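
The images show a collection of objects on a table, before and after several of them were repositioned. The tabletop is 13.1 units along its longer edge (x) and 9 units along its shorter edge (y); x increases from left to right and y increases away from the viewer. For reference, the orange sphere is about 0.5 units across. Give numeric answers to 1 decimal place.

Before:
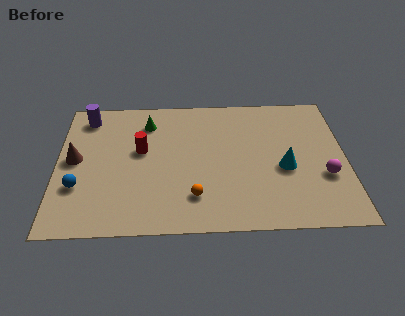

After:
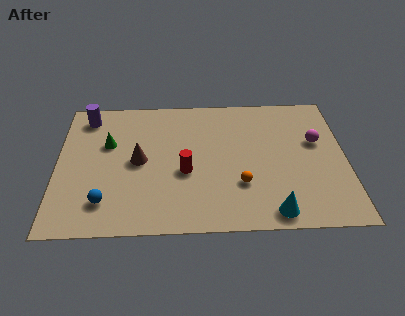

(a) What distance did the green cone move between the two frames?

2.3

The green cone moved from about (4.1, 7.1) to (2.3, 5.7), a distance of √(1.8² + 1.4²) ≈ 2.3.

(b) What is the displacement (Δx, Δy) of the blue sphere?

(1.2, -1.0)

The blue sphere started near (1.0, 2.9) and ended near (2.2, 1.9).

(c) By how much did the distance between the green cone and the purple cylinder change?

-0.7

The distance was about 2.8 in the first image and 2.1 in the second, so they moved 0.7 units closer together.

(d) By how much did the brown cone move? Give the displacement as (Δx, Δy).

(2.9, -0.2)

The brown cone was at about (0.8, 4.7) and moved to about (3.7, 4.5).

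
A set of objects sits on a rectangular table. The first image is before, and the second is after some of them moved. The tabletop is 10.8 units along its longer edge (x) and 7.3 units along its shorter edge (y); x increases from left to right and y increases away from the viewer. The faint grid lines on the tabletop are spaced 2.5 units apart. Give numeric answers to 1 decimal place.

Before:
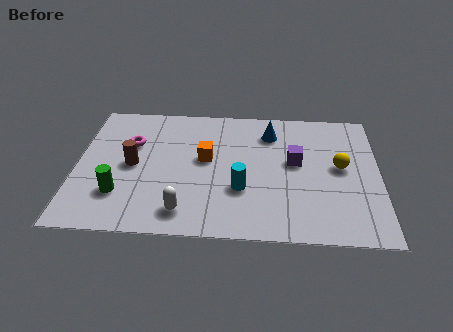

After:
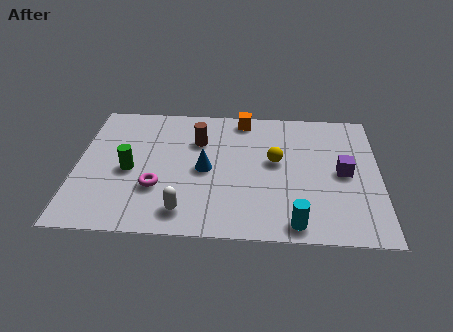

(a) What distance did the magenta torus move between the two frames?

2.6

The magenta torus was near (1.9, 4.8) before and (2.9, 2.4) after, so it travelled √(1.0² + 2.4²) ≈ 2.6 units.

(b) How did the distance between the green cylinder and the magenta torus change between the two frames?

-1.5

They were about 2.8 units apart before and 1.3 after — 1.5 units closer together.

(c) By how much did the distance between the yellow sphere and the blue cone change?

-0.5

They were about 3.1 units apart before and 2.6 after — 0.5 units closer together.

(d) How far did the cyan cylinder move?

2.5

The cyan cylinder moved from about (5.9, 2.5) to (7.8, 0.8), a distance of √(1.9² + 1.7²) ≈ 2.5.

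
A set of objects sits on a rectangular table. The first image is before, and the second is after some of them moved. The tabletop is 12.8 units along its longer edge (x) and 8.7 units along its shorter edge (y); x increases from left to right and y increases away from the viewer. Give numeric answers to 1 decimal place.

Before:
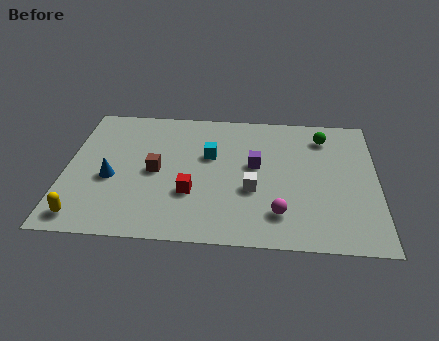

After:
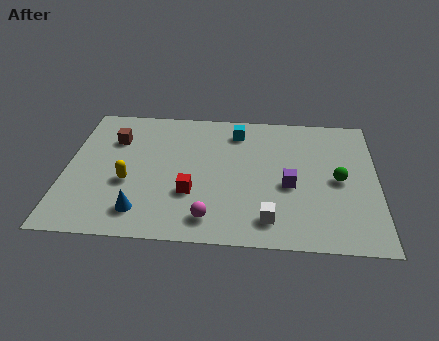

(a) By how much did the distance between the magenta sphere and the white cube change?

+0.6

Before: roughly 1.8 units apart; after: 2.4. That's 0.6 units further apart.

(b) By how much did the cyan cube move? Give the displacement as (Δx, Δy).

(1.1, 1.7)

The cyan cube was at about (5.9, 5.4) and moved to about (7.0, 7.1).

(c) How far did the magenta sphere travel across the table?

2.8

The magenta sphere moved from about (8.8, 1.9) to (6.0, 1.4), a distance of √(2.8² + 0.5²) ≈ 2.8.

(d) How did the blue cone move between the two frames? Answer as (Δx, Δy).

(1.3, -2.0)

The blue cone was at about (1.9, 3.6) and moved to about (3.2, 1.6).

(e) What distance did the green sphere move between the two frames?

2.9

From (10.6, 7.0) to (11.2, 4.2), the green sphere covered √(0.6² + 2.8²) ≈ 2.9 units.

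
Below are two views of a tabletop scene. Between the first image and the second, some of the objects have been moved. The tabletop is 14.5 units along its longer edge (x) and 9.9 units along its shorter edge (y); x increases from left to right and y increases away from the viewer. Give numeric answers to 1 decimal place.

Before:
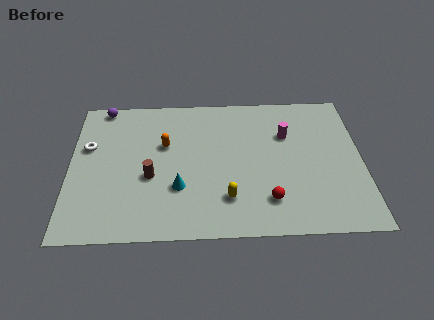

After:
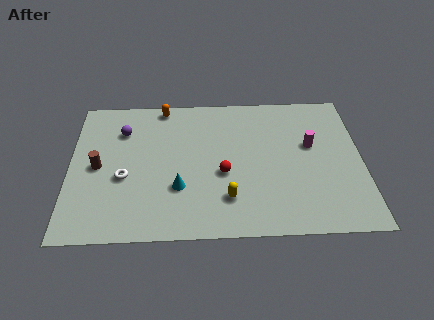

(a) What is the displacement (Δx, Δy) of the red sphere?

(-2.2, 1.9)

The red sphere was at about (9.8, 2.2) and moved to about (7.6, 4.1).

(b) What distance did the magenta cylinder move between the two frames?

1.4

The magenta cylinder moved from about (10.8, 6.7) to (12.0, 5.9), a distance of √(1.2² + 0.8²) ≈ 1.4.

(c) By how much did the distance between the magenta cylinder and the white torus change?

-0.4

Before: roughly 9.9 units apart; after: 9.5. That's 0.4 units closer together.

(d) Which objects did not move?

the cyan cone and the yellow capsule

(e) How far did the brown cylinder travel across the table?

2.7

The brown cylinder was near (4.0, 4.0) before and (1.4, 4.8) after, so it travelled √(2.6² + 0.8²) ≈ 2.7 units.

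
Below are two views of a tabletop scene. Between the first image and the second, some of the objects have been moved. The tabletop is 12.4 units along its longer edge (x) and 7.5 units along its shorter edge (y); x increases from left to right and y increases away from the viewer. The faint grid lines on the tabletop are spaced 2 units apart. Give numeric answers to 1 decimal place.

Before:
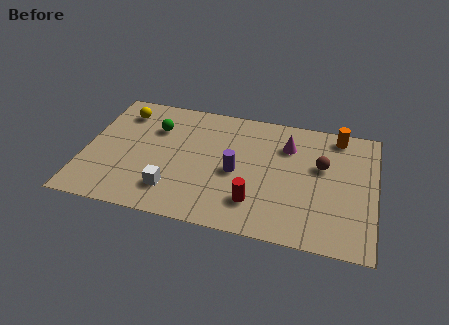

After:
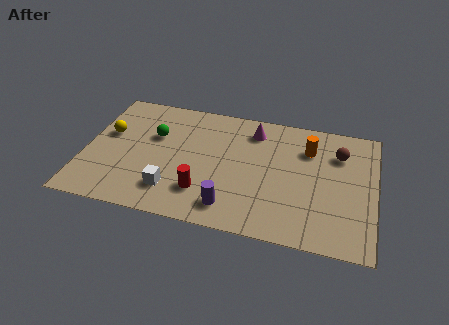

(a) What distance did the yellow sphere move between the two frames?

1.6

The yellow sphere was near (1.4, 6.0) before and (0.9, 4.5) after, so it travelled √(0.5² + 1.5²) ≈ 1.6 units.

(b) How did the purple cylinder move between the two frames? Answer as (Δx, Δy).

(-0.1, -2.1)

From the two frames, the purple cylinder sits at roughly (6.5, 3.4) before and (6.4, 1.3) after.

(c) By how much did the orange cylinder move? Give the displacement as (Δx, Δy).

(-1.2, -1.1)

The orange cylinder was at about (10.7, 6.6) and moved to about (9.5, 5.5).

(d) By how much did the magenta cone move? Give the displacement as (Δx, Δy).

(-1.5, 0.6)

From the two frames, the magenta cone sits at roughly (8.6, 5.5) before and (7.1, 6.1) after.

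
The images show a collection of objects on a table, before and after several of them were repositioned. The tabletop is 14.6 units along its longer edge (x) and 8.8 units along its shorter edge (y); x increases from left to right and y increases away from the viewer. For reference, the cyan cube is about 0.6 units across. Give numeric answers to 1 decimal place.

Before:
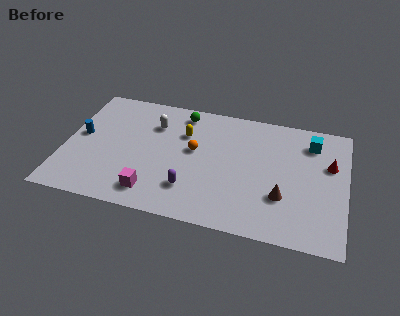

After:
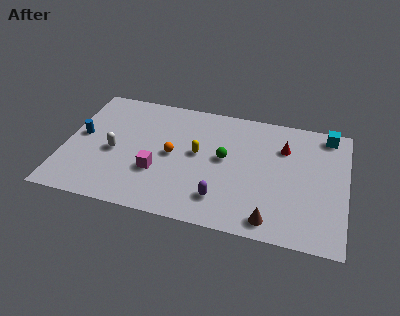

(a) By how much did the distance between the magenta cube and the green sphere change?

-2.4

They were about 6.2 units apart before and 3.8 after — 2.4 units closer together.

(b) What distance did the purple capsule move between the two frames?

1.6

From (6.7, 2.2) to (8.3, 1.9), the purple capsule covered √(1.6² + 0.3²) ≈ 1.6 units.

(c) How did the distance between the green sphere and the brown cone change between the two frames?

-2.8

The distance was about 7.3 in the first image and 4.5 in the second, so they moved 2.8 units closer together.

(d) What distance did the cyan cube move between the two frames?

1.1

From (12.7, 7.0) to (13.5, 7.8), the cyan cube covered √(0.8² + 0.8²) ≈ 1.1 units.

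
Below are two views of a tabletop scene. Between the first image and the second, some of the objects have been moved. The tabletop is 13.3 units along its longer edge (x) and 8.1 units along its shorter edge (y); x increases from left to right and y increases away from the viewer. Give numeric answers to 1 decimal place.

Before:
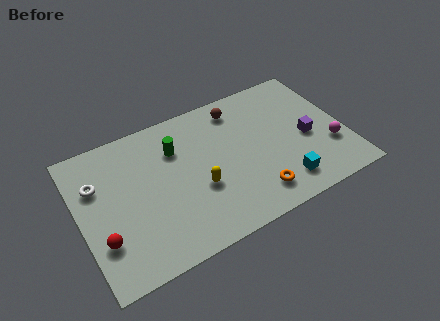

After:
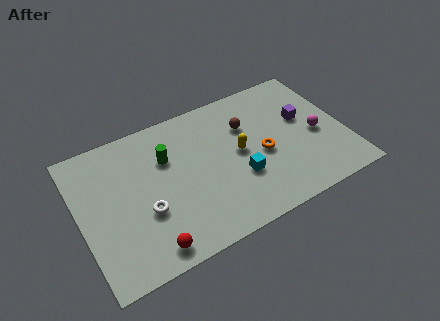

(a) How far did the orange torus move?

2.2

From (8.4, 1.5) to (9.1, 3.6), the orange torus covered √(0.7² + 2.1²) ≈ 2.2 units.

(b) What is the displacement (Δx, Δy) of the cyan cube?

(-2.0, 1.3)

The cyan cube was at about (9.8, 1.5) and moved to about (7.8, 2.8).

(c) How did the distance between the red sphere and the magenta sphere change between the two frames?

-2.2

They were about 11.5 units apart before and 9.3 after — 2.2 units closer together.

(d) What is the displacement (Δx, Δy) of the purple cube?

(0.0, 1.2)

From the two frames, the purple cube sits at roughly (11.4, 3.6) before and (11.4, 4.8) after.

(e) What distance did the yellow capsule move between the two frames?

2.5

The yellow capsule moved from about (5.8, 3.1) to (8.0, 4.2), a distance of √(2.2² + 1.1²) ≈ 2.5.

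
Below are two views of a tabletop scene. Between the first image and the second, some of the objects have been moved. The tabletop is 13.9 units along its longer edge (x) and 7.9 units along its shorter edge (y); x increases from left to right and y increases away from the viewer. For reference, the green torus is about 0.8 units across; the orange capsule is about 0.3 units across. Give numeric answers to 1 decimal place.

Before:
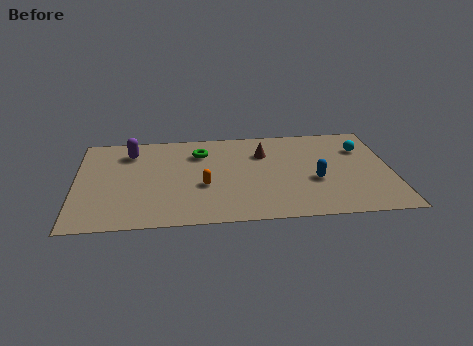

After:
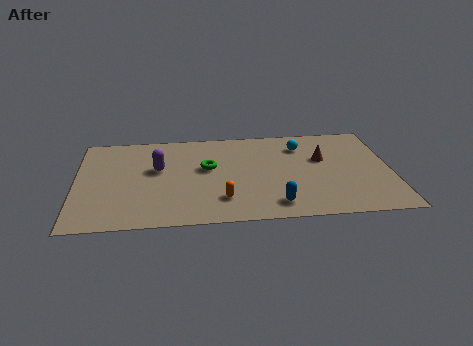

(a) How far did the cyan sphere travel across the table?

2.7

The cyan sphere was near (12.7, 5.6) before and (10.0, 6.1) after, so it travelled √(2.7² + 0.5²) ≈ 2.7 units.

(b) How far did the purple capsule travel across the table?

1.9

From (2.4, 6.2) to (3.6, 4.7), the purple capsule covered √(1.2² + 1.5²) ≈ 1.9 units.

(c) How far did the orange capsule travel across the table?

1.4

From (5.6, 3.1) to (6.4, 1.9), the orange capsule covered √(0.8² + 1.2²) ≈ 1.4 units.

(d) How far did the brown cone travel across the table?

2.7

The brown cone moved from about (8.3, 5.6) to (10.9, 4.9), a distance of √(2.6² + 0.7²) ≈ 2.7.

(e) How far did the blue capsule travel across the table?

2.5

The blue capsule moved from about (10.5, 3.1) to (8.7, 1.3), a distance of √(1.8² + 1.8²) ≈ 2.5.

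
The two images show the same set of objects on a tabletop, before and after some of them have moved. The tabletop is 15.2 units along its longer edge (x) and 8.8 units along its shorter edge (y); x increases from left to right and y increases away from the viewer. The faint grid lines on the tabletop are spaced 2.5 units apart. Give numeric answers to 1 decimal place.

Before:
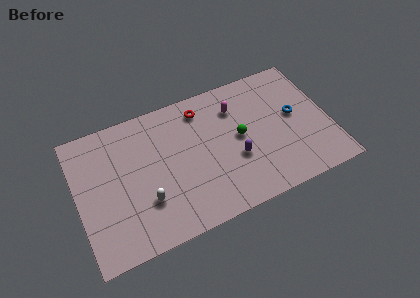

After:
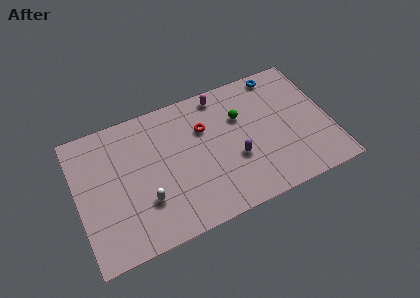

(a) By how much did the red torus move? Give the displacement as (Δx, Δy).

(0.0, -1.3)

The red torus was at about (7.8, 7.3) and moved to about (7.8, 6.0).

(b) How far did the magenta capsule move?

1.4

The magenta capsule moved from about (9.8, 6.6) to (9.0, 7.8), a distance of √(0.8² + 1.2²) ≈ 1.4.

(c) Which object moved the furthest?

the blue torus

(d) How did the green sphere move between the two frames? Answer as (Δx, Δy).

(0.2, 1.3)

The green sphere started near (9.8, 4.6) and ended near (10.0, 5.9).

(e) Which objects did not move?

the white capsule and the purple capsule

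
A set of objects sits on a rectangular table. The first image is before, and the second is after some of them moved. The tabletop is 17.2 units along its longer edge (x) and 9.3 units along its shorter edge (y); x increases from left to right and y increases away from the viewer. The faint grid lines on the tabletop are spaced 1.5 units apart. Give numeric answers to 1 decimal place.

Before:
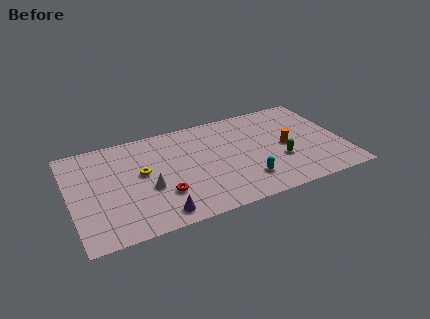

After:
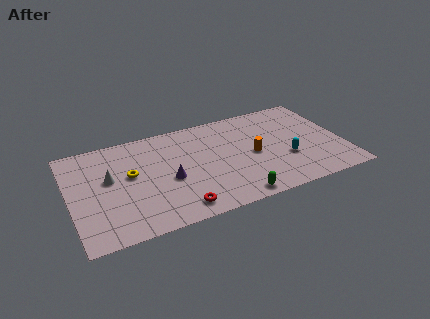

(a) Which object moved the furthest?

the green capsule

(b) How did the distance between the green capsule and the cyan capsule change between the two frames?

+1.8

The distance was about 2.5 in the first image and 4.3 in the second, so they moved 1.8 units further apart.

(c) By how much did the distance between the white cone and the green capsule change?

+0.4

The distance was about 8.3 in the first image and 8.7 in the second, so they moved 0.4 units further apart.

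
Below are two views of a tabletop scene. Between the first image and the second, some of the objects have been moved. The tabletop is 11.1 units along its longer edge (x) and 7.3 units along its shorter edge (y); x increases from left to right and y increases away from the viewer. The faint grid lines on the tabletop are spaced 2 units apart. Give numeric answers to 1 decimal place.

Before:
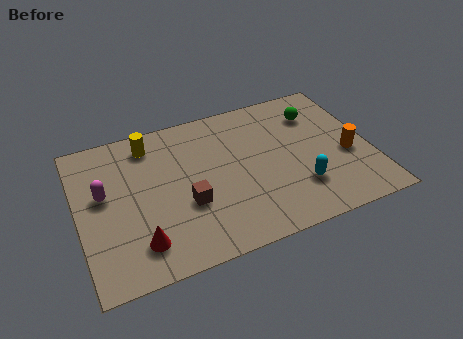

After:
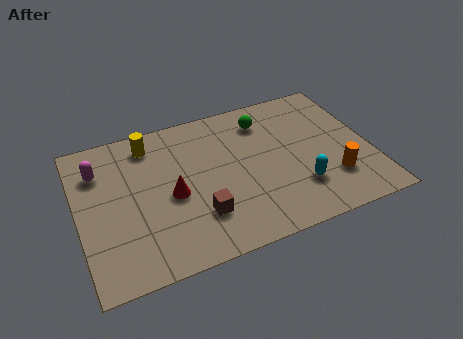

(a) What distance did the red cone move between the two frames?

2.3

From (2.1, 1.5) to (3.5, 3.3), the red cone covered √(1.4² + 1.8²) ≈ 2.3 units.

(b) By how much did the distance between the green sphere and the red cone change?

-3.7

They were about 8.2 units apart before and 4.5 after — 3.7 units closer together.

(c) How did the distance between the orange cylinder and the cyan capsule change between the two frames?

-0.9

They were about 2.2 units apart before and 1.3 after — 0.9 units closer together.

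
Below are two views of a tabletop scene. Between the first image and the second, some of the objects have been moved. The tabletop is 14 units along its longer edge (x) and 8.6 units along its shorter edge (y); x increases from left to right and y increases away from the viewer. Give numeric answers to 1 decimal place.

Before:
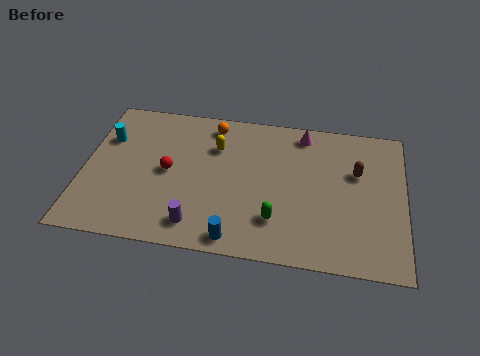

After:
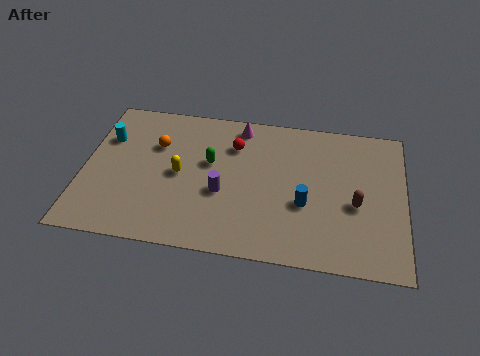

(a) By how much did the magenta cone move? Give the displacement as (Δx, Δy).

(-2.8, 0.0)

The magenta cone started near (9.5, 7.5) and ended near (6.7, 7.5).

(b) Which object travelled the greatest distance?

the green capsule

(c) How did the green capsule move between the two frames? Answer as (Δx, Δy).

(-3.0, 2.9)

From the two frames, the green capsule sits at roughly (8.5, 2.2) before and (5.5, 5.1) after.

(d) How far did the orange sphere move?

2.9

The orange sphere moved from about (5.5, 7.4) to (3.1, 5.8), a distance of √(2.4² + 1.6²) ≈ 2.9.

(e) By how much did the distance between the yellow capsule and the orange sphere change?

+0.6

Before: roughly 1.3 units apart; after: 1.9. That's 0.6 units further apart.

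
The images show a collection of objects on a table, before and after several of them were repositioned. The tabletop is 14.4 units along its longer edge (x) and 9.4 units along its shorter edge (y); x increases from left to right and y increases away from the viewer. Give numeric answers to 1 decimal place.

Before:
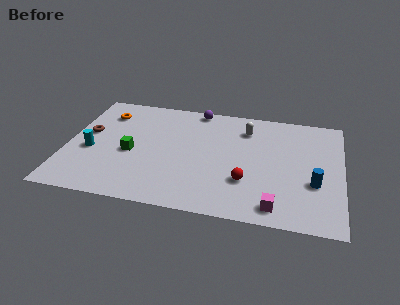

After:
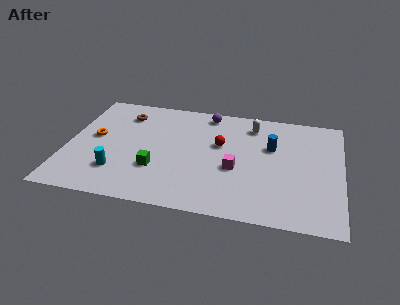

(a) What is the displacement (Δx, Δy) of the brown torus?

(1.8, 2.0)

The brown torus started near (1.0, 5.4) and ended near (2.8, 7.4).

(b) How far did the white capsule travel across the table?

0.5

From (9.3, 7.3) to (9.6, 7.7), the white capsule covered √(0.3² + 0.4²) ≈ 0.5 units.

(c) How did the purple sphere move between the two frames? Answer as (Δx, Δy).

(0.6, -0.3)

The purple sphere started near (6.6, 8.6) and ended near (7.2, 8.3).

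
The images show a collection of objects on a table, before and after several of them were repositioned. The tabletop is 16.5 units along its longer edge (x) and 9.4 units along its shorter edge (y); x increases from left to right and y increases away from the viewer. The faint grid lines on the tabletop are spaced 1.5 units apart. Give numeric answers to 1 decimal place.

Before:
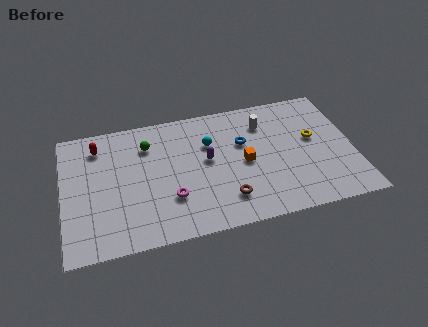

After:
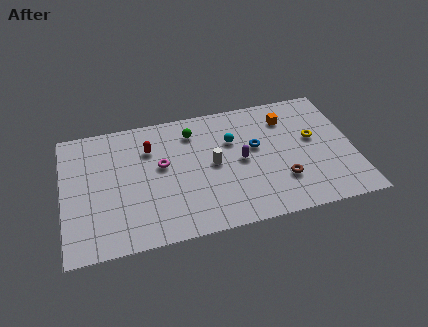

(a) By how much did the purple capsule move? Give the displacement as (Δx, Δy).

(1.9, -0.5)

The purple capsule was at about (8.2, 5.2) and moved to about (10.1, 4.7).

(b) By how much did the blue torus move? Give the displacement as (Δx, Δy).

(0.7, -0.5)

The blue torus was at about (10.3, 6.0) and moved to about (11.0, 5.5).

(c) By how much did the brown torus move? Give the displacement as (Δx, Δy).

(3.2, 0.6)

The brown torus was at about (9.1, 2.1) and moved to about (12.3, 2.7).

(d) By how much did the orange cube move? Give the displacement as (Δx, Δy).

(2.6, 2.8)

The orange cube was at about (10.3, 4.5) and moved to about (12.9, 7.3).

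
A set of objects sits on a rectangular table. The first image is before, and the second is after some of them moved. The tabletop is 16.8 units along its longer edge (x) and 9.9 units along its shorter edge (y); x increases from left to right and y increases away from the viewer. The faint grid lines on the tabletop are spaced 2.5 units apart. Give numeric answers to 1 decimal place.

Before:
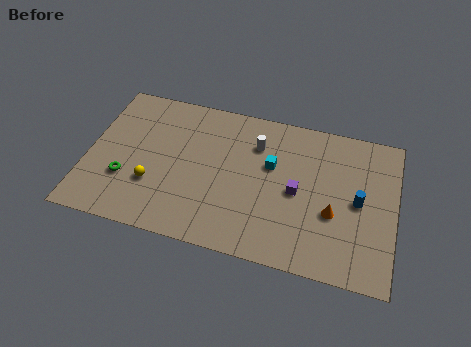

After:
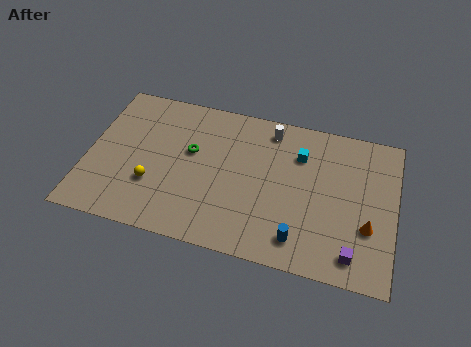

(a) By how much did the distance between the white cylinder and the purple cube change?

+5.0

They were about 3.5 units apart before and 8.5 after — 5.0 units further apart.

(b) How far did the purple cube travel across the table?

4.5

The purple cube moved from about (11.5, 4.7) to (14.7, 1.5), a distance of √(3.2² + 3.2²) ≈ 4.5.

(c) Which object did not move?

the yellow sphere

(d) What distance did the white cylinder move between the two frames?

1.4

The white cylinder was near (9.1, 7.3) before and (9.8, 8.5) after, so it travelled √(0.7² + 1.2²) ≈ 1.4 units.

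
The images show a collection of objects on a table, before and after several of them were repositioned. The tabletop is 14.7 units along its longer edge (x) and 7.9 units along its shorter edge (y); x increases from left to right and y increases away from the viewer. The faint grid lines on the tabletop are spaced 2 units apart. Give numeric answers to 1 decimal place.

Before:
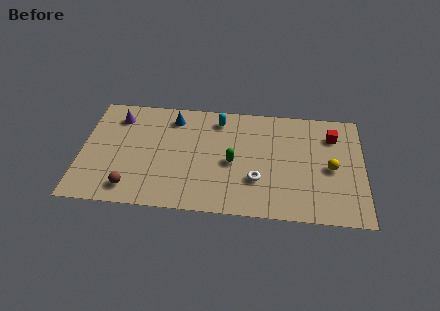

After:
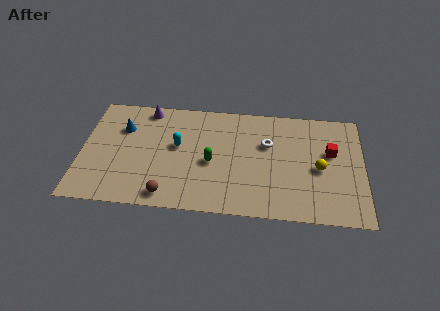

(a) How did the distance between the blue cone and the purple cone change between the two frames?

-1.0

The distance was about 2.9 in the first image and 1.9 in the second, so they moved 1.0 units closer together.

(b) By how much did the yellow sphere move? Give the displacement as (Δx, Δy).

(-0.6, -0.1)

The yellow sphere was at about (13.0, 3.7) and moved to about (12.4, 3.6).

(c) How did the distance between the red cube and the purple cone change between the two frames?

-1.4

They were about 11.3 units apart before and 9.9 after — 1.4 units closer together.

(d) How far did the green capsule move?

1.1

The green capsule moved from about (7.9, 3.6) to (6.8, 3.5), a distance of √(1.1² + 0.1²) ≈ 1.1.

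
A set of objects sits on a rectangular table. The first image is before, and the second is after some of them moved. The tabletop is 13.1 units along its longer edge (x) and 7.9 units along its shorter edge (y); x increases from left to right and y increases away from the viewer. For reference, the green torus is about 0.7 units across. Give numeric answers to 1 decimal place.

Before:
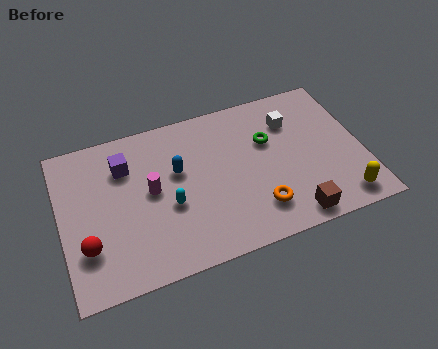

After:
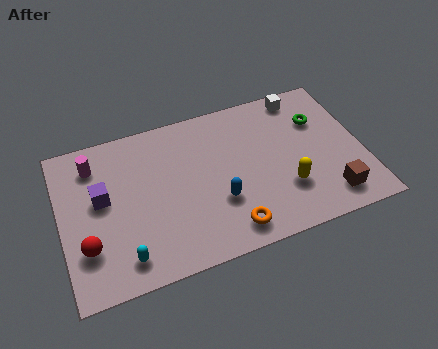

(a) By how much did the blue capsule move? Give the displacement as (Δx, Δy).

(1.6, -2.1)

From the two frames, the blue capsule sits at roughly (5.1, 4.8) before and (6.7, 2.7) after.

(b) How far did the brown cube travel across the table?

1.8

From (9.7, 0.9) to (11.4, 1.4), the brown cube covered √(1.7² + 0.5²) ≈ 1.8 units.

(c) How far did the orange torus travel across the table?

1.4

The orange torus was near (8.3, 1.8) before and (7.0, 1.2) after, so it travelled √(1.3² + 0.6²) ≈ 1.4 units.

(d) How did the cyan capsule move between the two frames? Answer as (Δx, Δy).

(-2.1, -1.9)

The cyan capsule was at about (4.6, 3.2) and moved to about (2.5, 1.3).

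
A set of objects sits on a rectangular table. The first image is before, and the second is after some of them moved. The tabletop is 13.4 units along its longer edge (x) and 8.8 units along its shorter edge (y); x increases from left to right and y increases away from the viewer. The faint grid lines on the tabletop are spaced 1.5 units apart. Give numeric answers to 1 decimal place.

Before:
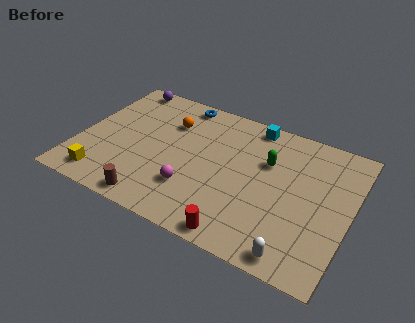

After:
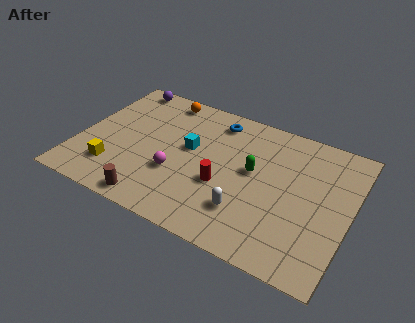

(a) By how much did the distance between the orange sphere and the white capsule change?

-1.4

Before: roughly 8.8 units apart; after: 7.4. That's 1.4 units closer together.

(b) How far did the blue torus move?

2.0

The blue torus moved from about (4.5, 7.9) to (6.4, 7.4), a distance of √(1.9² + 0.5²) ≈ 2.0.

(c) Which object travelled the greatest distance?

the cyan cube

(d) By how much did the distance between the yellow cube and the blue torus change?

-0.3

Before: roughly 7.2 units apart; after: 6.9. That's 0.3 units closer together.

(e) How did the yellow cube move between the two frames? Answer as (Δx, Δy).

(0.4, 0.8)

From the two frames, the yellow cube sits at roughly (1.6, 1.3) before and (2.0, 2.1) after.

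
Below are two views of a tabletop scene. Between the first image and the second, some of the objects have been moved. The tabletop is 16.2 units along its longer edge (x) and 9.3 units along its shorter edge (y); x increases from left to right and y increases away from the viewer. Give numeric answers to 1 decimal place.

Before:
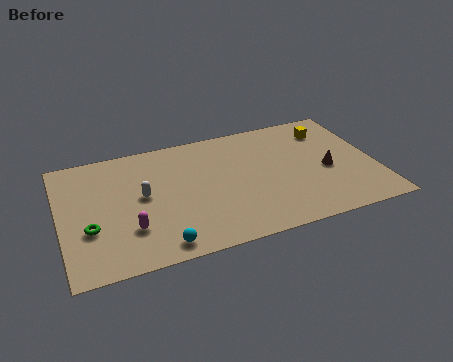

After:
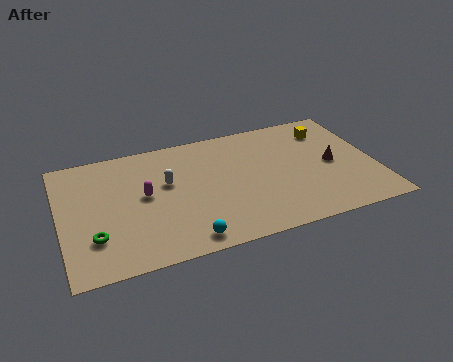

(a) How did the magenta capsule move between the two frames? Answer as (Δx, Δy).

(0.9, 2.3)

From the two frames, the magenta capsule sits at roughly (3.4, 2.7) before and (4.3, 5.0) after.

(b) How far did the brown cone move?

0.5

The brown cone was near (13.7, 4.1) before and (14.0, 4.5) after, so it travelled √(0.3² + 0.4²) ≈ 0.5 units.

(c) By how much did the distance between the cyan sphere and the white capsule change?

+0.6

The distance was about 3.9 in the first image and 4.5 in the second, so they moved 0.6 units further apart.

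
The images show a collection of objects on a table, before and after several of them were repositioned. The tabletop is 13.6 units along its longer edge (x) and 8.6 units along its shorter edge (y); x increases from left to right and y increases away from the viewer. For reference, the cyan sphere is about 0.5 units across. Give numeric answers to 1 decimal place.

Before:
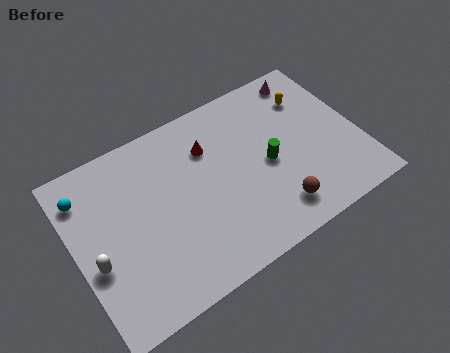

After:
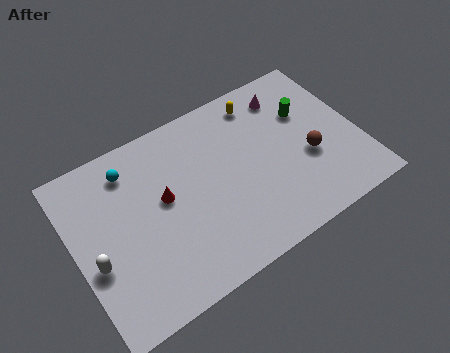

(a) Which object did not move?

the white capsule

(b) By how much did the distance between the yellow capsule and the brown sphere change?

-1.2

The distance was about 5.5 in the first image and 4.3 in the second, so they moved 1.2 units closer together.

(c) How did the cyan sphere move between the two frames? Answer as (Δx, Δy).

(2.2, 0.2)

The cyan sphere started near (0.8, 6.8) and ended near (3.0, 7.0).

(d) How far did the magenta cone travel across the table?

1.2

The magenta cone was near (11.8, 7.5) before and (10.7, 7.0) after, so it travelled √(1.1² + 0.5²) ≈ 1.2 units.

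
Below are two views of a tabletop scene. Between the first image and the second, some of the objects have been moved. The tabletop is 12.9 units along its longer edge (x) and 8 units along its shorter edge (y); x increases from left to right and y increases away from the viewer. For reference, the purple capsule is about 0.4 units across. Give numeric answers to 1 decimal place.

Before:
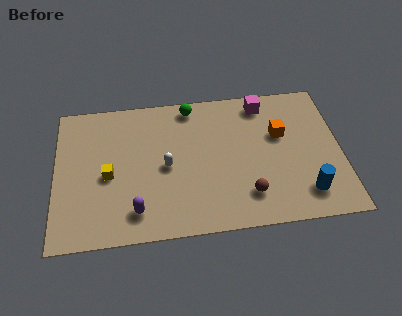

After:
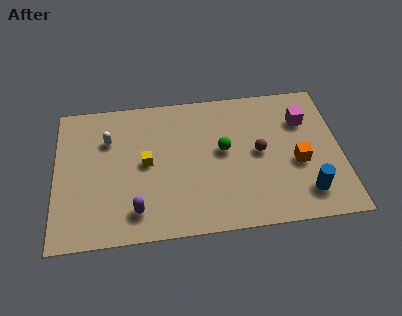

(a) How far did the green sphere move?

3.0

The green sphere was near (6.2, 7.1) before and (7.6, 4.4) after, so it travelled √(1.4² + 2.7²) ≈ 3.0 units.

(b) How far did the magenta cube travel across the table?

2.2

From (9.5, 6.9) to (11.3, 5.7), the magenta cube covered √(1.8² + 1.2²) ≈ 2.2 units.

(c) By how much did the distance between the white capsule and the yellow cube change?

-0.3

The distance was about 2.6 in the first image and 2.3 in the second, so they moved 0.3 units closer together.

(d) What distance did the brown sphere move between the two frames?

2.4

The brown sphere moved from about (8.6, 1.8) to (9.2, 4.1), a distance of √(0.6² + 2.3²) ≈ 2.4.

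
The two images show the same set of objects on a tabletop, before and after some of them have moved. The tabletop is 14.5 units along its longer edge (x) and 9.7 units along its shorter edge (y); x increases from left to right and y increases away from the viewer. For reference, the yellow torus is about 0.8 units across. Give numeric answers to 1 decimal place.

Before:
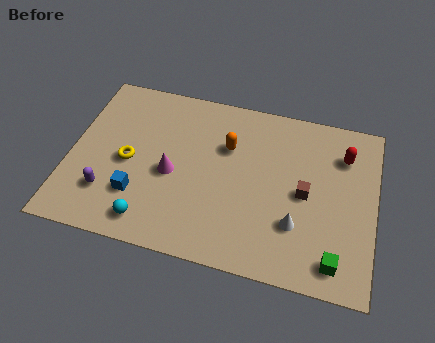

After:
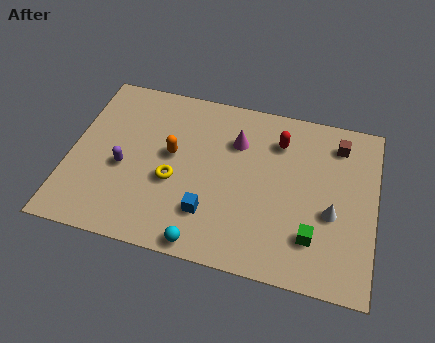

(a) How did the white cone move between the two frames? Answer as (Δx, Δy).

(1.6, 1.0)

The white cone was at about (10.9, 2.9) and moved to about (12.5, 3.9).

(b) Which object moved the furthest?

the magenta cone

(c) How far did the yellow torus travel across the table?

2.3

From (2.8, 4.5) to (5.0, 3.9), the yellow torus covered √(2.2² + 0.6²) ≈ 2.3 units.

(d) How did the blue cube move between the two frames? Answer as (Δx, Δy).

(3.4, -0.2)

The blue cube started near (3.4, 2.7) and ended near (6.8, 2.5).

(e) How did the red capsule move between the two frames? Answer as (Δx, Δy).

(-3.1, 0.1)

The red capsule was at about (12.9, 7.3) and moved to about (9.8, 7.4).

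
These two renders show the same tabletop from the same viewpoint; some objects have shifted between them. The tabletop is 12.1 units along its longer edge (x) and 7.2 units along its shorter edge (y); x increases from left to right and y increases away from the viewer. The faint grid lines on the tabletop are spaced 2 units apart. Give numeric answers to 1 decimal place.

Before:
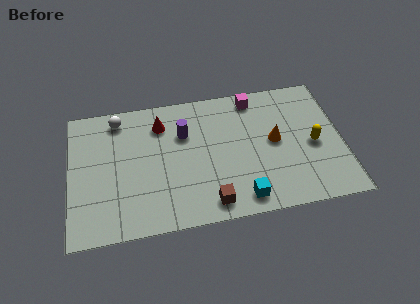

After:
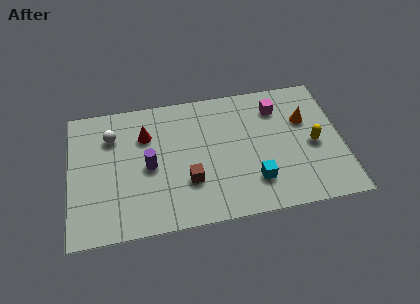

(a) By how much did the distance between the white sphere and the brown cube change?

-2.0

They were about 6.5 units apart before and 4.5 after — 2.0 units closer together.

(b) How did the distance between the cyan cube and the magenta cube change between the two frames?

-1.4

The distance was about 5.4 in the first image and 4.0 in the second, so they moved 1.4 units closer together.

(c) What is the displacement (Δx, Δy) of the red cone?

(-0.7, -0.5)

From the two frames, the red cone sits at roughly (4.1, 5.6) before and (3.4, 5.1) after.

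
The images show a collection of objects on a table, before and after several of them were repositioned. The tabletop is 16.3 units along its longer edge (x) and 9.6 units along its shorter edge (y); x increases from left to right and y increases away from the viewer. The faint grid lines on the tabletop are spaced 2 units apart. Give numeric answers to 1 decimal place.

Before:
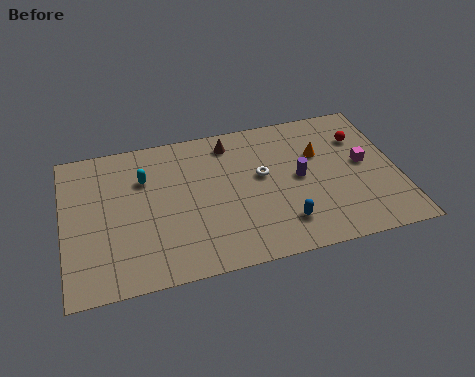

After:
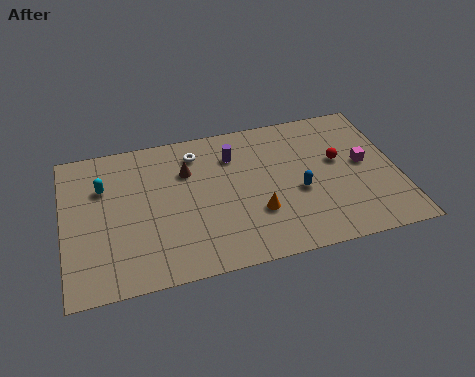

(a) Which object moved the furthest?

the orange cone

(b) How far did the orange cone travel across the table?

4.6

From (12.6, 6.3) to (9.3, 3.1), the orange cone covered √(3.3² + 3.2²) ≈ 4.6 units.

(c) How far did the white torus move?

3.9

The white torus moved from about (9.7, 5.5) to (6.6, 7.8), a distance of √(3.1² + 2.3²) ≈ 3.9.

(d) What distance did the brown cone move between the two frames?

2.6

The brown cone moved from about (8.3, 8.1) to (6.1, 6.7), a distance of √(2.2² + 1.4²) ≈ 2.6.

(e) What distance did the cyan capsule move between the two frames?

2.0

From (4.0, 6.7) to (2.0, 6.6), the cyan capsule covered √(2.0² + 0.1²) ≈ 2.0 units.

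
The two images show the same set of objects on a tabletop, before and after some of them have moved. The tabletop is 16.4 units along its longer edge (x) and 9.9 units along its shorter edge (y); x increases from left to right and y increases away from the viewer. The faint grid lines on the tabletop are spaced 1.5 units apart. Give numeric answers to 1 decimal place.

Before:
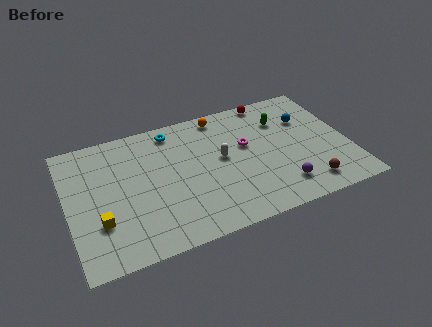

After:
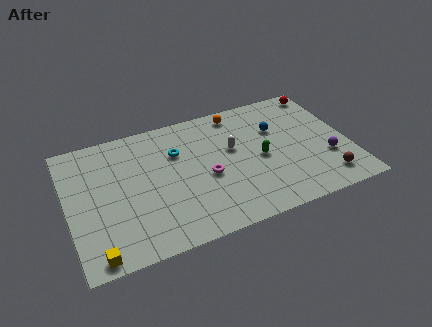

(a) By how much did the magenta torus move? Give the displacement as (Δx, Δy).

(-2.5, -1.6)

From the two frames, the magenta torus sits at roughly (10.5, 5.9) before and (8.0, 4.3) after.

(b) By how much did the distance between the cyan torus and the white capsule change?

-0.8

The distance was about 4.1 in the first image and 3.3 in the second, so they moved 0.8 units closer together.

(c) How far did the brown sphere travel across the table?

1.1

The brown sphere was near (13.6, 1.6) before and (14.7, 1.7) after, so it travelled √(1.1² + 0.1²) ≈ 1.1 units.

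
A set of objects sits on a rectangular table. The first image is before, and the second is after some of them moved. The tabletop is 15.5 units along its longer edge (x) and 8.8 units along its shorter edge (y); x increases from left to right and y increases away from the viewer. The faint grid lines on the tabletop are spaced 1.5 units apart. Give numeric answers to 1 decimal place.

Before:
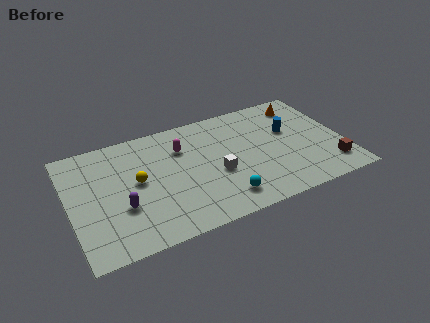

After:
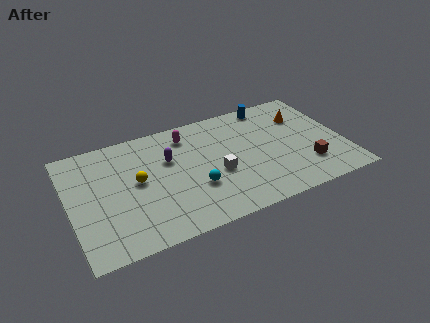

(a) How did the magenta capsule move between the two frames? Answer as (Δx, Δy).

(0.4, 0.9)

The magenta capsule started near (6.5, 6.3) and ended near (6.9, 7.2).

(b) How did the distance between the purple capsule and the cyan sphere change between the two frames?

-2.7

Before: roughly 5.7 units apart; after: 3.0. That's 2.7 units closer together.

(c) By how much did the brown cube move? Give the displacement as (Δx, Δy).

(-1.3, 0.5)

From the two frames, the brown cube sits at roughly (14.5, 1.8) before and (13.2, 2.3) after.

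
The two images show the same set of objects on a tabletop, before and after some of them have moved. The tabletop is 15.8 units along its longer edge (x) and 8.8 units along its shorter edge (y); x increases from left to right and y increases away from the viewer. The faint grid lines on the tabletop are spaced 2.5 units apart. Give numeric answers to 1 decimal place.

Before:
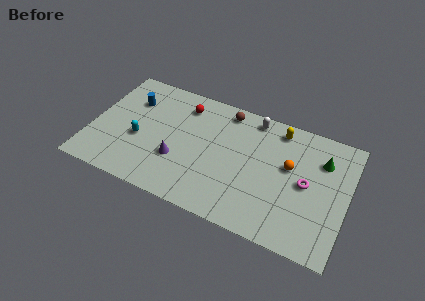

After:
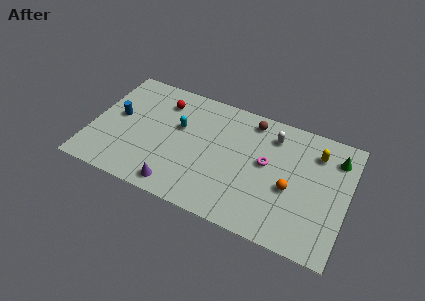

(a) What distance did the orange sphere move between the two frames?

1.5

The orange sphere was near (12.2, 5.2) before and (12.4, 3.7) after, so it travelled √(0.2² + 1.5²) ≈ 1.5 units.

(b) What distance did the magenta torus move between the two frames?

2.5

The magenta torus moved from about (13.3, 4.4) to (10.8, 4.9), a distance of √(2.5² + 0.5²) ≈ 2.5.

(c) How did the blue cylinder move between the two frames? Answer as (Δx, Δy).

(-0.7, -1.5)

The blue cylinder was at about (2.2, 6.3) and moved to about (1.5, 4.8).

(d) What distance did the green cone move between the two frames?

0.9

The green cone moved from about (14.1, 6.4) to (14.9, 6.9), a distance of √(0.8² + 0.5²) ≈ 0.9.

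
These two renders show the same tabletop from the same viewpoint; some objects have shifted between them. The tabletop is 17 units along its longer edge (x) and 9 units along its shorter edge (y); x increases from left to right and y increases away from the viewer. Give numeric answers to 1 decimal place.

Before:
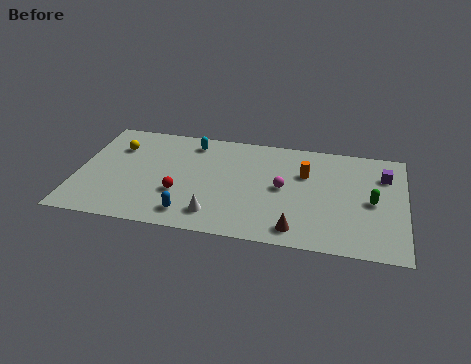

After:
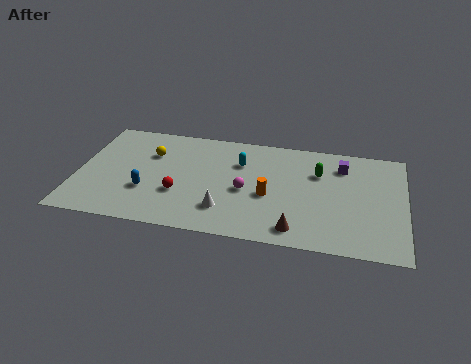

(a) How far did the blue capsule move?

2.7

From (6.0, 1.5) to (3.7, 3.0), the blue capsule covered √(2.3² + 1.5²) ≈ 2.7 units.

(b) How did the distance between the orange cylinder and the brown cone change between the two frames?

-1.8

Before: roughly 4.7 units apart; after: 2.9. That's 1.8 units closer together.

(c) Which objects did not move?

the brown cone and the red sphere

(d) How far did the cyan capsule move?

2.9

The cyan capsule moved from about (5.8, 7.6) to (8.4, 6.3), a distance of √(2.6² + 1.3²) ≈ 2.9.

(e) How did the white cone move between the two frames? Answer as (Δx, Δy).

(0.5, 0.5)

The white cone was at about (7.3, 1.7) and moved to about (7.8, 2.2).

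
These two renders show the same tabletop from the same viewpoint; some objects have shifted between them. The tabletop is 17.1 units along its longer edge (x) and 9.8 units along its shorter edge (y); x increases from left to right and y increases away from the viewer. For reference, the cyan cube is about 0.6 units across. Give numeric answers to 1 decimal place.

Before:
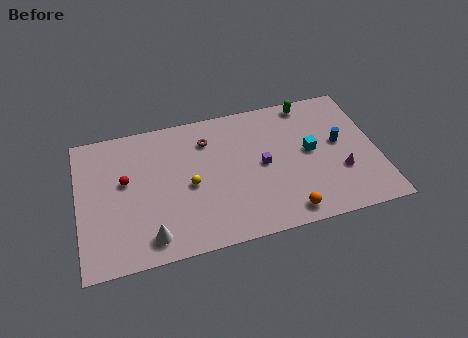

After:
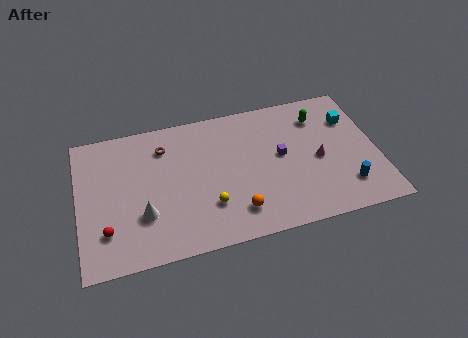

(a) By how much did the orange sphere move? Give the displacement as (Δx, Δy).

(-2.8, 0.8)

The orange sphere was at about (11.6, 1.2) and moved to about (8.8, 2.0).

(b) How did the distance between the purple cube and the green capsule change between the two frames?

-1.6

Before: roughly 4.9 units apart; after: 3.3. That's 1.6 units closer together.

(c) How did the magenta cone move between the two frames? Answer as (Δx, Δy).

(-1.2, 1.2)

The magenta cone was at about (14.9, 3.3) and moved to about (13.7, 4.5).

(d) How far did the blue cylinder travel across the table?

3.2

The blue cylinder moved from about (15.0, 5.4) to (15.1, 2.2), a distance of √(0.1² + 3.2²) ≈ 3.2.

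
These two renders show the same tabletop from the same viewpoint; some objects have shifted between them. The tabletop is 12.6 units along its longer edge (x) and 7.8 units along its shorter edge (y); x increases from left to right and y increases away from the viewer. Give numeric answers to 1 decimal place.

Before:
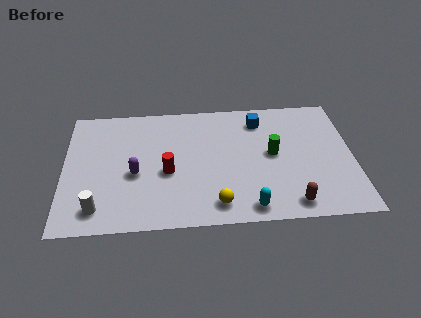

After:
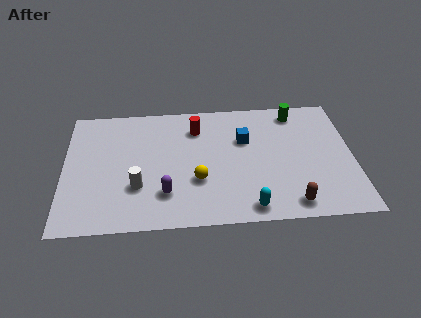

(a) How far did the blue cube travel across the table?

1.4

The blue cube was near (8.6, 6.3) before and (7.9, 5.1) after, so it travelled √(0.7² + 1.2²) ≈ 1.4 units.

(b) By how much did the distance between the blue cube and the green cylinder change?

+0.5

The distance was about 2.3 in the first image and 2.8 in the second, so they moved 0.5 units further apart.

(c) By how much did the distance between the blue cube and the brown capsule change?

-0.9

Before: roughly 5.4 units apart; after: 4.5. That's 0.9 units closer together.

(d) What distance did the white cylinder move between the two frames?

2.1

From (1.5, 1.3) to (3.2, 2.5), the white cylinder covered √(1.7² + 1.2²) ≈ 2.1 units.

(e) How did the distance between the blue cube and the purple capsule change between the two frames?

-1.6

They were about 6.3 units apart before and 4.7 after — 1.6 units closer together.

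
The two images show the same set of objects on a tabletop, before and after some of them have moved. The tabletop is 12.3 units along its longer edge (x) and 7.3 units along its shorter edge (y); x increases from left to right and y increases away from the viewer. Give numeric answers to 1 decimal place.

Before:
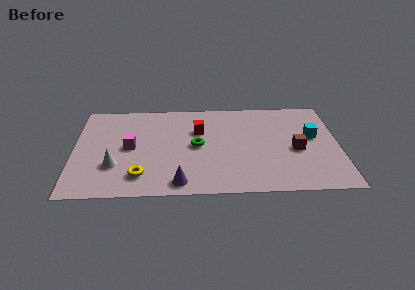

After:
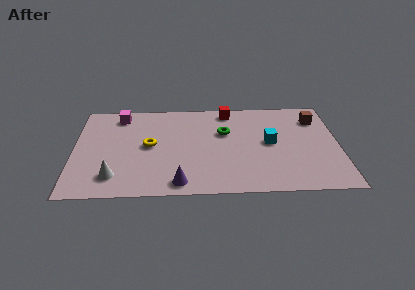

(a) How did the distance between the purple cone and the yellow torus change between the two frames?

+1.3

The distance was about 1.9 in the first image and 3.2 in the second, so they moved 1.3 units further apart.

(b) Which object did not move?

the purple cone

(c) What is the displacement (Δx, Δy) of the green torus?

(1.3, 1.0)

The green torus was at about (5.7, 3.7) and moved to about (7.0, 4.7).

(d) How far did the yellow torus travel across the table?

2.3

The yellow torus was near (3.1, 1.5) before and (3.5, 3.8) after, so it travelled √(0.4² + 2.3²) ≈ 2.3 units.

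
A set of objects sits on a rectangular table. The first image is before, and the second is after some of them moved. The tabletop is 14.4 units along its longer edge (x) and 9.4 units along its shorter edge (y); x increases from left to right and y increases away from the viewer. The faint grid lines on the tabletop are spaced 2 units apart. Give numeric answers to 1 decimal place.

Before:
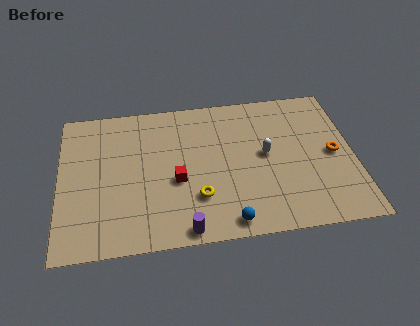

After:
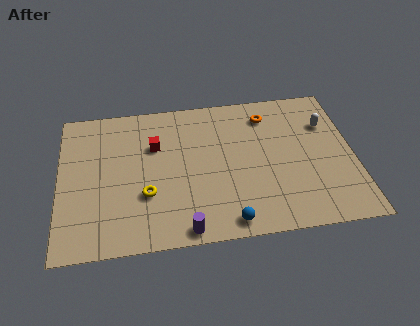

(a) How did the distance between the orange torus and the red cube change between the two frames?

-2.0

They were about 7.7 units apart before and 5.7 after — 2.0 units closer together.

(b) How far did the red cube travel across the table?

2.6

The red cube moved from about (5.7, 3.9) to (4.7, 6.3), a distance of √(1.0² + 2.4²) ≈ 2.6.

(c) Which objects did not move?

the blue sphere and the purple cylinder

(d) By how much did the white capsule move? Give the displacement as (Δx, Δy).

(3.1, 1.6)

The white capsule was at about (10.1, 5.0) and moved to about (13.2, 6.6).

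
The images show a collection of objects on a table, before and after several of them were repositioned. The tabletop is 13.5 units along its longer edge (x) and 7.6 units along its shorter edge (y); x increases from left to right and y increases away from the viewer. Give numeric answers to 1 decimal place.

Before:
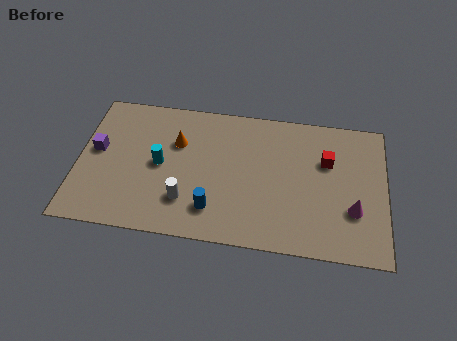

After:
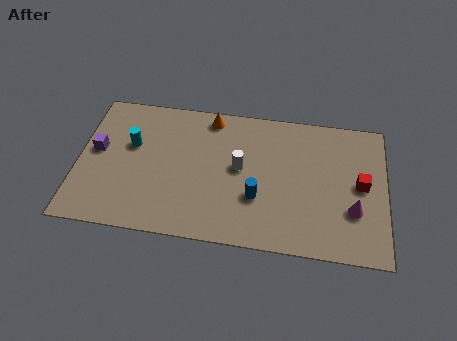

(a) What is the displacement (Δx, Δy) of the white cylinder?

(2.3, 2.1)

From the two frames, the white cylinder sits at roughly (4.8, 2.0) before and (7.1, 4.1) after.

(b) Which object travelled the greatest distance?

the white cylinder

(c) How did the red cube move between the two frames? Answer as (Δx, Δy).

(1.5, -1.1)

The red cube was at about (10.9, 5.0) and moved to about (12.4, 3.9).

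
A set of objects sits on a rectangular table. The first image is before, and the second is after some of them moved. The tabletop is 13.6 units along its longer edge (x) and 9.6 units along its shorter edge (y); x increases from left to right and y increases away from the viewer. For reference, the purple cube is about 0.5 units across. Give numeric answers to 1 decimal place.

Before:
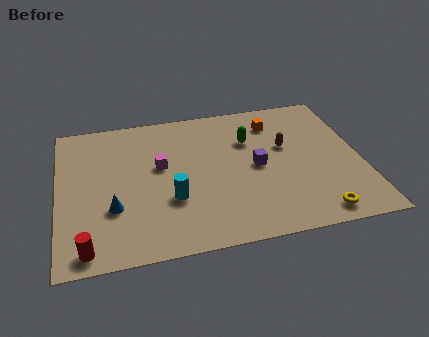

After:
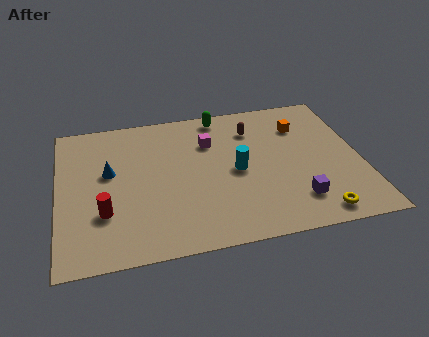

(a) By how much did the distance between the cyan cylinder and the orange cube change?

-2.5

The distance was about 6.5 in the first image and 4.0 in the second, so they moved 2.5 units closer together.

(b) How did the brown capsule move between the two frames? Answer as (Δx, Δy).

(-1.4, 1.5)

The brown capsule was at about (10.3, 5.8) and moved to about (8.9, 7.3).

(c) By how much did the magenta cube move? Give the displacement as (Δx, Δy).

(2.3, 1.2)

From the two frames, the magenta cube sits at roughly (4.6, 5.6) before and (6.9, 6.8) after.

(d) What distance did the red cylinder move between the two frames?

2.2

From (1.2, 1.0) to (2.0, 3.0), the red cylinder covered √(0.8² + 2.0²) ≈ 2.2 units.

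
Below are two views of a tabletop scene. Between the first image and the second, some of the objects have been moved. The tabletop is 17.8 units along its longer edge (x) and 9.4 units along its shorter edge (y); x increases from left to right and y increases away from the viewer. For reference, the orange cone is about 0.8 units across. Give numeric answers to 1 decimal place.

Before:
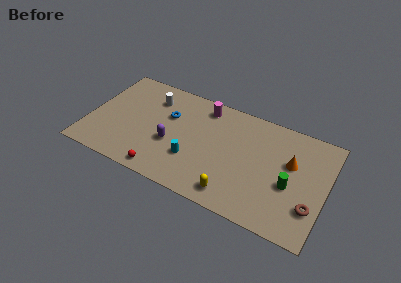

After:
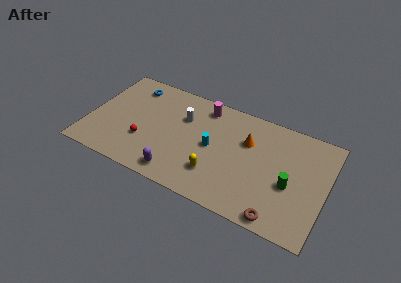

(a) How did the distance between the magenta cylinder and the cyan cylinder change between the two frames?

-1.6

The distance was about 5.0 in the first image and 3.4 in the second, so they moved 1.6 units closer together.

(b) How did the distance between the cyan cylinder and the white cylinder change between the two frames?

-2.6

Before: roughly 5.5 units apart; after: 2.9. That's 2.6 units closer together.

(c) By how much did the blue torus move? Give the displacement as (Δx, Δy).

(-3.0, 1.7)

The blue torus started near (5.8, 6.1) and ended near (2.8, 7.8).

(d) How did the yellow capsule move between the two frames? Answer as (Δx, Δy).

(-1.5, 1.1)

From the two frames, the yellow capsule sits at roughly (11.3, 1.4) before and (9.8, 2.5) after.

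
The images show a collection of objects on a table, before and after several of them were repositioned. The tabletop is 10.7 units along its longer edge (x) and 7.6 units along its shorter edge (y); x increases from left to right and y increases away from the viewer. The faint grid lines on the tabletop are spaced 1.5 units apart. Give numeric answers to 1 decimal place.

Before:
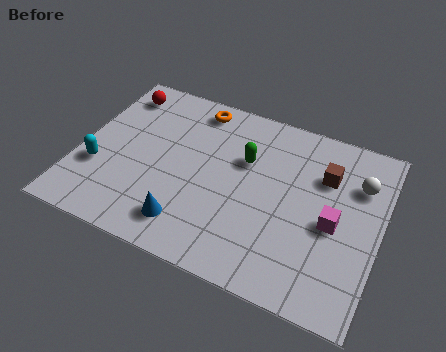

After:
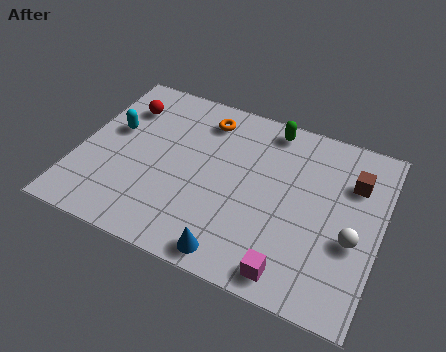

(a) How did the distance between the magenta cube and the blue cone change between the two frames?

-3.3

The distance was about 5.3 in the first image and 2.0 in the second, so they moved 3.3 units closer together.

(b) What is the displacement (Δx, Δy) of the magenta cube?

(-1.2, -2.5)

The magenta cube was at about (9.1, 3.4) and moved to about (7.9, 0.9).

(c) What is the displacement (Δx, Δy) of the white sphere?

(0.0, -2.4)

The white sphere started near (9.8, 5.4) and ended near (9.8, 3.0).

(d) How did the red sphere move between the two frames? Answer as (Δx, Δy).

(0.3, -0.6)

The red sphere was at about (1.0, 6.3) and moved to about (1.3, 5.7).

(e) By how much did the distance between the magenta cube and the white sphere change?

+0.7

The distance was about 2.1 in the first image and 2.8 in the second, so they moved 0.7 units further apart.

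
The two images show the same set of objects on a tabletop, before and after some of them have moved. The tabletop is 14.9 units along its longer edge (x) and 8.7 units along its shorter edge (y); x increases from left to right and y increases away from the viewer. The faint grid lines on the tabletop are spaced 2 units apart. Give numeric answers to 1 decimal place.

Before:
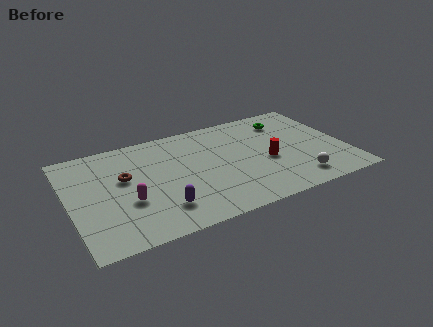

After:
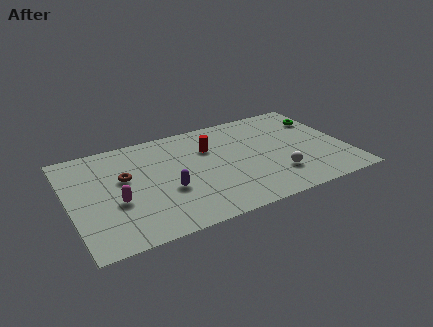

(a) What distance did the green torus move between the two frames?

2.0

From (12.1, 6.9) to (14.0, 6.4), the green torus covered √(1.9² + 0.5²) ≈ 2.0 units.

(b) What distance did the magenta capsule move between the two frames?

0.6

From (3.0, 3.2) to (2.4, 3.4), the magenta capsule covered √(0.6² + 0.2²) ≈ 0.6 units.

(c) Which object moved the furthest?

the red cylinder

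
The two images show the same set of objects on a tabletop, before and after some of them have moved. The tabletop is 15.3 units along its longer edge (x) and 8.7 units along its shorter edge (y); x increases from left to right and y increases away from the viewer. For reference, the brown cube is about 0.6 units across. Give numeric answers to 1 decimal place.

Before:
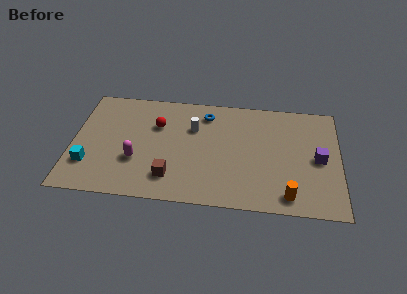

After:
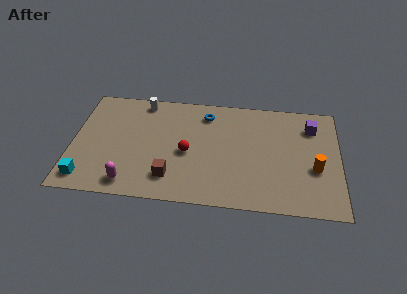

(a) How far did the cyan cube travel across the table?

1.1

The cyan cube was near (1.0, 2.4) before and (0.9, 1.3) after, so it travelled √(0.1² + 1.1²) ≈ 1.1 units.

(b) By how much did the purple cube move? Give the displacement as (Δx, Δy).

(-0.4, 2.5)

The purple cube started near (14.1, 4.2) and ended near (13.7, 6.7).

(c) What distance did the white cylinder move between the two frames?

3.5

The white cylinder was near (6.9, 5.9) before and (3.9, 7.7) after, so it travelled √(3.0² + 1.8²) ≈ 3.5 units.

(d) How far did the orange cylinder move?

2.7

The orange cylinder moved from about (12.4, 1.2) to (13.9, 3.4), a distance of √(1.5² + 2.2²) ≈ 2.7.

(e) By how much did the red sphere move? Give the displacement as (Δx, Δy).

(1.8, -2.0)

The red sphere started near (4.8, 5.9) and ended near (6.6, 3.9).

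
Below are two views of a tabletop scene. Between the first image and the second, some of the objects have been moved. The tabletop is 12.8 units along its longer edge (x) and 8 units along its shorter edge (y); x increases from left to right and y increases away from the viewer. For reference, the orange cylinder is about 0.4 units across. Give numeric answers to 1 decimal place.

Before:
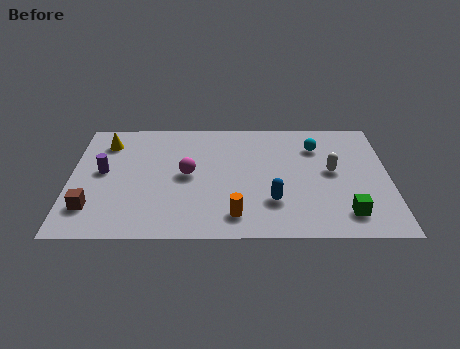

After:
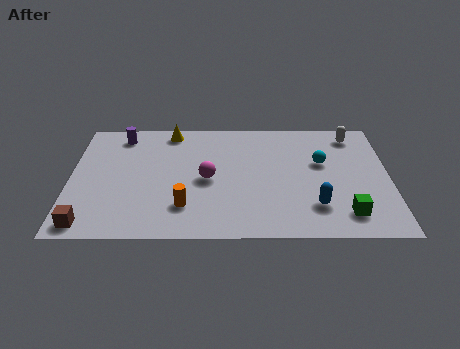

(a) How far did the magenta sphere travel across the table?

0.9

The magenta sphere moved from about (4.7, 4.1) to (5.5, 3.8), a distance of √(0.8² + 0.3²) ≈ 0.9.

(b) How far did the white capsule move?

2.7

From (10.5, 4.3) to (11.4, 6.8), the white capsule covered √(0.9² + 2.5²) ≈ 2.7 units.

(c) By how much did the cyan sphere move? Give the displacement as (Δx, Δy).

(0.2, -1.1)

The cyan sphere started near (9.9, 6.0) and ended near (10.1, 4.9).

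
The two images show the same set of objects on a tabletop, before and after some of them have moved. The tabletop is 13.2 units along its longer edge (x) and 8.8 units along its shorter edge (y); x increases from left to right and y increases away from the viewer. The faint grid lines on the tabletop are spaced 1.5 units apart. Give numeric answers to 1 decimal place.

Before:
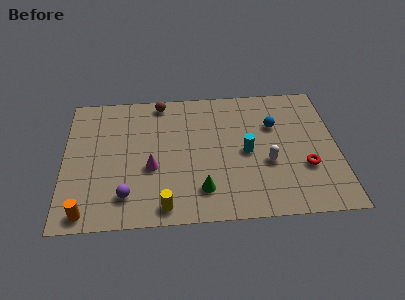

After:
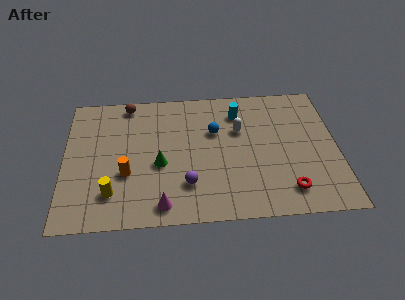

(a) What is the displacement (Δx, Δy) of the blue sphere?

(-2.9, -0.2)

The blue sphere was at about (10.2, 5.9) and moved to about (7.3, 5.7).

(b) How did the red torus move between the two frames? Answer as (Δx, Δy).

(-0.9, -1.4)

The red torus started near (11.6, 3.0) and ended near (10.7, 1.6).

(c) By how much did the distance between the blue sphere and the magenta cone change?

-1.2

The distance was about 6.5 in the first image and 5.3 in the second, so they moved 1.2 units closer together.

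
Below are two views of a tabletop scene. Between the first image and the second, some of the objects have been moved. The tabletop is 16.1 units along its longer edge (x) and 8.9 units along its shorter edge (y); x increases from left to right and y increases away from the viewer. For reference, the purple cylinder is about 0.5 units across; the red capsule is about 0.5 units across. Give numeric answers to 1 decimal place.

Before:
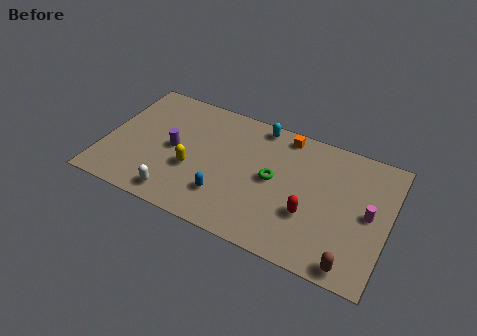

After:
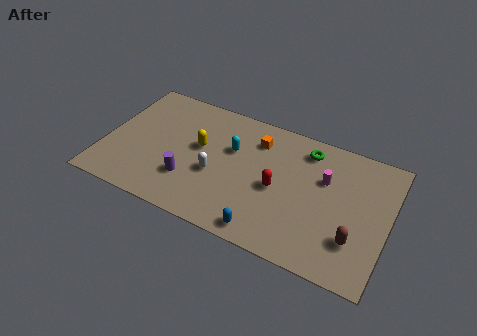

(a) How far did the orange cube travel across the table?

1.8

The orange cube was near (9.9, 7.9) before and (8.4, 6.9) after, so it travelled √(1.5² + 1.0²) ≈ 1.8 units.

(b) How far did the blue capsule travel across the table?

2.8

The blue capsule moved from about (7.1, 2.3) to (9.6, 1.0), a distance of √(2.5² + 1.3²) ≈ 2.8.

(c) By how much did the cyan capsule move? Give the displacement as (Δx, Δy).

(-1.3, -2.3)

The cyan capsule started near (8.4, 8.0) and ended near (7.1, 5.7).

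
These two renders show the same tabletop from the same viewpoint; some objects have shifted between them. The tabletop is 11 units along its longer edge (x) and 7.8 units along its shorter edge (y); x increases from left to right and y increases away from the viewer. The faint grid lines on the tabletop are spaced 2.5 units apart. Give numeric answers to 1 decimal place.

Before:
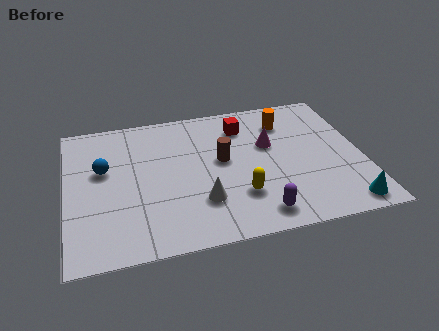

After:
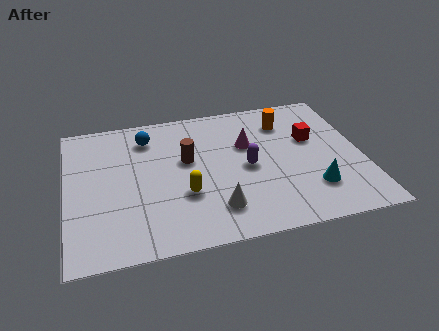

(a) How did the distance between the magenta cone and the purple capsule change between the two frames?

-2.5

Before: roughly 3.8 units apart; after: 1.3. That's 2.5 units closer together.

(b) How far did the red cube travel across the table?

2.8

From (6.7, 6.1) to (9.2, 4.8), the red cube covered √(2.5² + 1.3²) ≈ 2.8 units.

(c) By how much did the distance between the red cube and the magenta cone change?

+0.8

The distance was about 1.6 in the first image and 2.4 in the second, so they moved 0.8 units further apart.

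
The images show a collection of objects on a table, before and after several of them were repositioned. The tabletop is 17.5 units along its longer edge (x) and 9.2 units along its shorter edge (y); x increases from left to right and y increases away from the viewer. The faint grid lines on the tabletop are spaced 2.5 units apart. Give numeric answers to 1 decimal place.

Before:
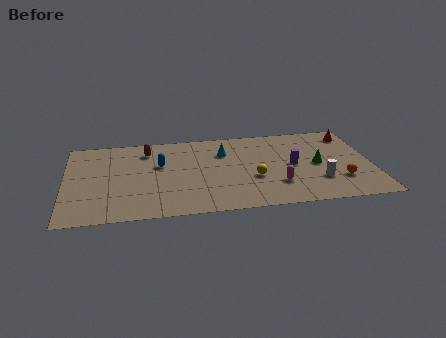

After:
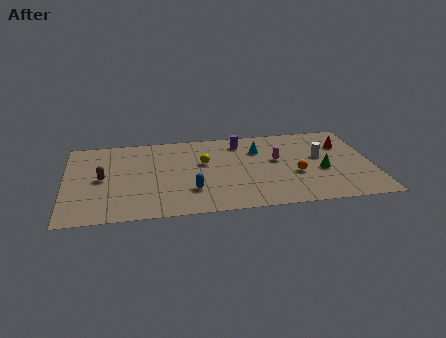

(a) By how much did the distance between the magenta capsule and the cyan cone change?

-3.3

The distance was about 4.9 in the first image and 1.6 in the second, so they moved 3.3 units closer together.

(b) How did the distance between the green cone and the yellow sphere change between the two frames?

+3.1

They were about 3.8 units apart before and 6.9 after — 3.1 units further apart.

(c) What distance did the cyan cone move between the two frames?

2.0

The cyan cone moved from about (9.1, 6.6) to (11.1, 6.6), a distance of √(2.0² + 0.0²) ≈ 2.0.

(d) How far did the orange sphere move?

2.7

The orange sphere moved from about (15.6, 2.6) to (13.1, 3.6), a distance of √(2.5² + 1.0²) ≈ 2.7.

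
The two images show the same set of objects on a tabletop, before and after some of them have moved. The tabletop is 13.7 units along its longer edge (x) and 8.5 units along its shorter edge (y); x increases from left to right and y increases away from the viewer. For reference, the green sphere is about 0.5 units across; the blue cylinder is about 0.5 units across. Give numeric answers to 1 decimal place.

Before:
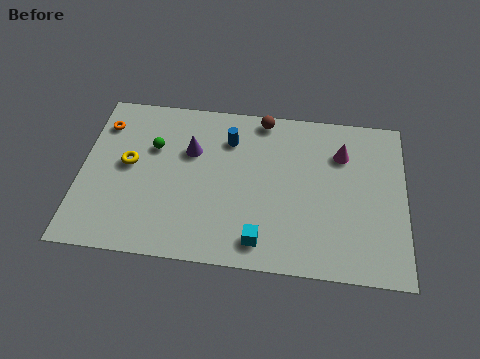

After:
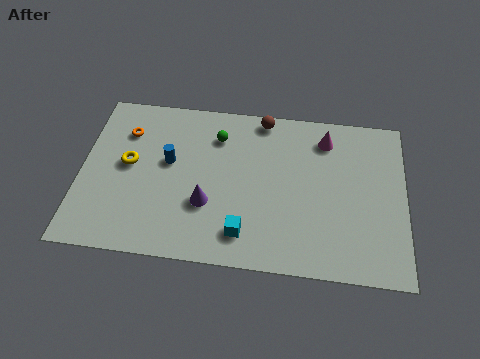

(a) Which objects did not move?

the yellow torus and the brown sphere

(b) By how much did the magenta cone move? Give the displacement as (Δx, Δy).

(-0.7, 0.7)

The magenta cone started near (11.0, 6.2) and ended near (10.3, 6.9).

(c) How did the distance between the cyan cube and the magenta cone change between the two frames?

+0.3

The distance was about 5.9 in the first image and 6.2 in the second, so they moved 0.3 units further apart.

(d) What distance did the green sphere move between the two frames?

2.8

The green sphere was near (3.0, 5.6) before and (5.7, 6.5) after, so it travelled √(2.7² + 0.9²) ≈ 2.8 units.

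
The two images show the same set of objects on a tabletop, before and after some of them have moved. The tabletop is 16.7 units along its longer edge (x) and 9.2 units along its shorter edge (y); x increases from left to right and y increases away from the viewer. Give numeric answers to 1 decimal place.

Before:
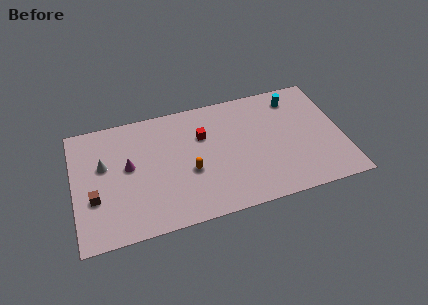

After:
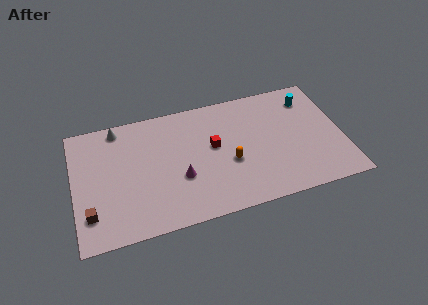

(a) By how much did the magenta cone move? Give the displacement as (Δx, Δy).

(3.1, -1.7)

From the two frames, the magenta cone sits at roughly (3.4, 5.1) before and (6.5, 3.4) after.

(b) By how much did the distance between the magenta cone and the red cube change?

-2.0

The distance was about 4.8 in the first image and 2.8 in the second, so they moved 2.0 units closer together.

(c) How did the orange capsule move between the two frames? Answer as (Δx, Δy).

(2.5, 0.0)

From the two frames, the orange capsule sits at roughly (7.1, 3.7) before and (9.6, 3.7) after.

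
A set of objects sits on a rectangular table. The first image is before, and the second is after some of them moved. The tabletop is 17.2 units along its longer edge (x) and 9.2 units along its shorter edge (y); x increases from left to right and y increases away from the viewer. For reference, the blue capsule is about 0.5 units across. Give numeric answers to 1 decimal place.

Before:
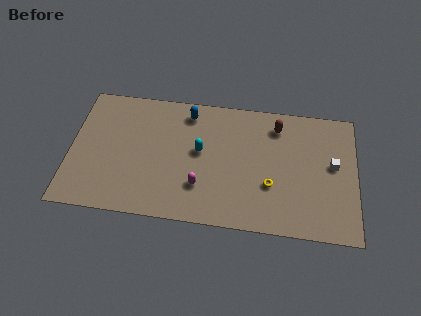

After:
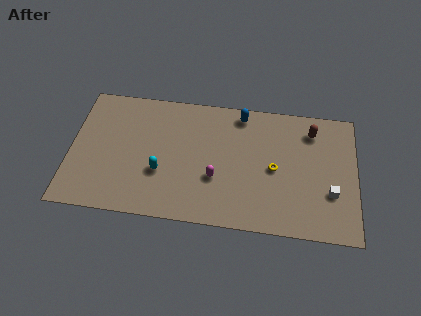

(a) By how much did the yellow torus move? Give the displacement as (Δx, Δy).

(0.2, 1.2)

The yellow torus started near (12.1, 3.2) and ended near (12.3, 4.4).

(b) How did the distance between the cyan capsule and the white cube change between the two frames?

+2.2

They were about 8.0 units apart before and 10.2 after — 2.2 units further apart.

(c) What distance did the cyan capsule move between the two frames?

2.9

From (7.8, 5.1) to (5.5, 3.3), the cyan capsule covered √(2.3² + 1.8²) ≈ 2.9 units.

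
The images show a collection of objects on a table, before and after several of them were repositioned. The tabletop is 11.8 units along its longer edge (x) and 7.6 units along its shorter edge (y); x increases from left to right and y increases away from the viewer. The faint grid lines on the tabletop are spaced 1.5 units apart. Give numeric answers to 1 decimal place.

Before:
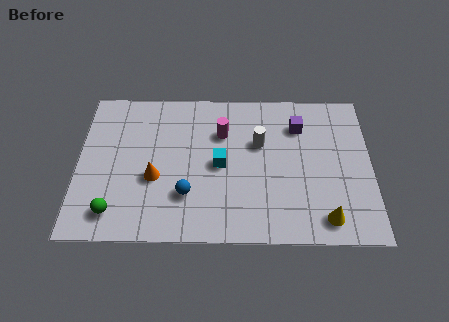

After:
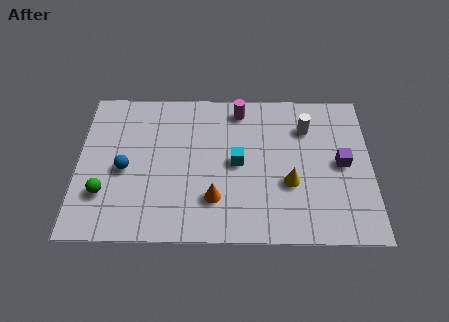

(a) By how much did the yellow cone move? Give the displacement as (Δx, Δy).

(-1.4, 1.7)

From the two frames, the yellow cone sits at roughly (9.9, 1.1) before and (8.5, 2.8) after.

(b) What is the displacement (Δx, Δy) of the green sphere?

(-0.4, 0.9)

From the two frames, the green sphere sits at roughly (1.5, 1.3) before and (1.1, 2.2) after.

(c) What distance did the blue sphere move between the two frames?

2.8

From (4.4, 2.2) to (1.9, 3.4), the blue sphere covered √(2.5² + 1.2²) ≈ 2.8 units.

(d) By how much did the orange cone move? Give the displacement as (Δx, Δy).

(2.4, -1.0)

The orange cone started near (3.1, 3.0) and ended near (5.5, 2.0).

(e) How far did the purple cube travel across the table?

2.5

The purple cube was near (8.9, 5.7) before and (10.6, 3.8) after, so it travelled √(1.7² + 1.9²) ≈ 2.5 units.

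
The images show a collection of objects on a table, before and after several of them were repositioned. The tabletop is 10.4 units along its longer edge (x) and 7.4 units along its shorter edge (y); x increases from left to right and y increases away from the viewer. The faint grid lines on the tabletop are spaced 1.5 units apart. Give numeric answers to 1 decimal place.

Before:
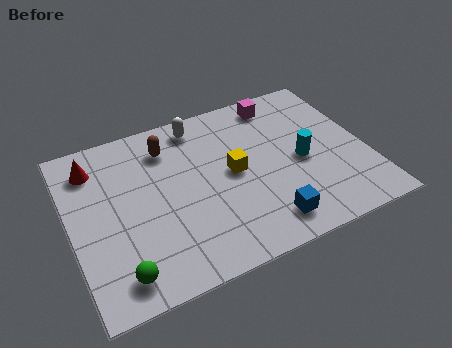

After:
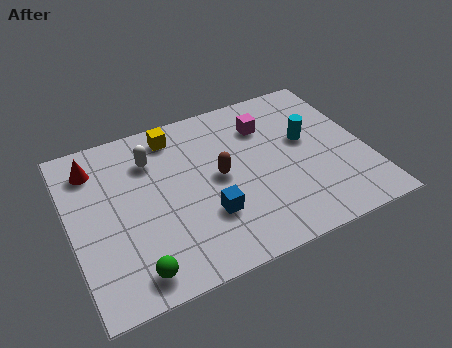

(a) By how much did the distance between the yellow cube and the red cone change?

-2.2

The distance was about 5.1 in the first image and 2.9 in the second, so they moved 2.2 units closer together.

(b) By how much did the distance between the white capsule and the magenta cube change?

+1.2

The distance was about 2.9 in the first image and 4.1 in the second, so they moved 1.2 units further apart.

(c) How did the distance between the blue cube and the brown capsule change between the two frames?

-3.8

Before: roughly 5.4 units apart; after: 1.6. That's 3.8 units closer together.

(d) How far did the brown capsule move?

2.6

The brown capsule moved from about (3.6, 5.8) to (5.2, 3.8), a distance of √(1.6² + 2.0²) ≈ 2.6.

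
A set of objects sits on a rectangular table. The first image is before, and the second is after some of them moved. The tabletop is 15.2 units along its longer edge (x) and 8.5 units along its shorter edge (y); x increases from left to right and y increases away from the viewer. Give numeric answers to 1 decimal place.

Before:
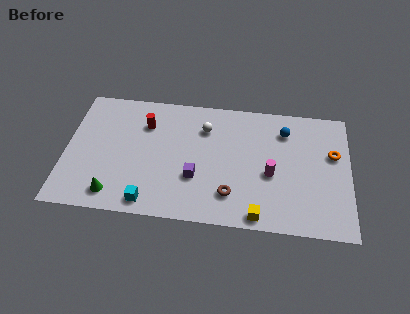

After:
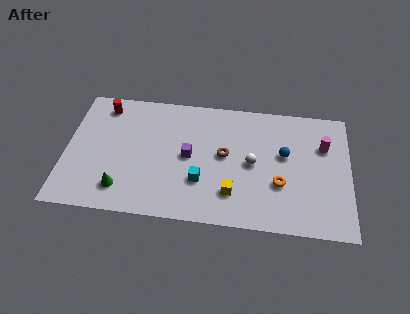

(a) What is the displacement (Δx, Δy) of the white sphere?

(2.6, -2.1)

From the two frames, the white sphere sits at roughly (7.4, 6.3) before and (10.0, 4.2) after.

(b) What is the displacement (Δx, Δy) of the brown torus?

(-0.4, 2.6)

The brown torus started near (8.9, 2.0) and ended near (8.5, 4.6).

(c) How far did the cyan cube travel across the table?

3.2

The cyan cube was near (4.6, 1.0) before and (7.3, 2.7) after, so it travelled √(2.7² + 1.7²) ≈ 3.2 units.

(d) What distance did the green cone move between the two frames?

0.6

The green cone moved from about (2.7, 1.3) to (3.1, 1.7), a distance of √(0.4² + 0.4²) ≈ 0.6.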